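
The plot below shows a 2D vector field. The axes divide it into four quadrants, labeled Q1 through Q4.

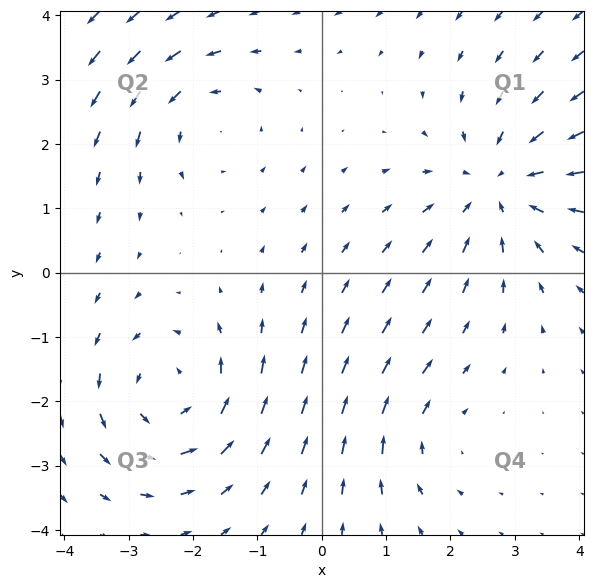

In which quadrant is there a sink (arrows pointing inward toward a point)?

The sink sits at approximately (2.7, 1.3), which lies in quadrant Q1. The divergence there is about -4, negative as expected for a sink.

Q1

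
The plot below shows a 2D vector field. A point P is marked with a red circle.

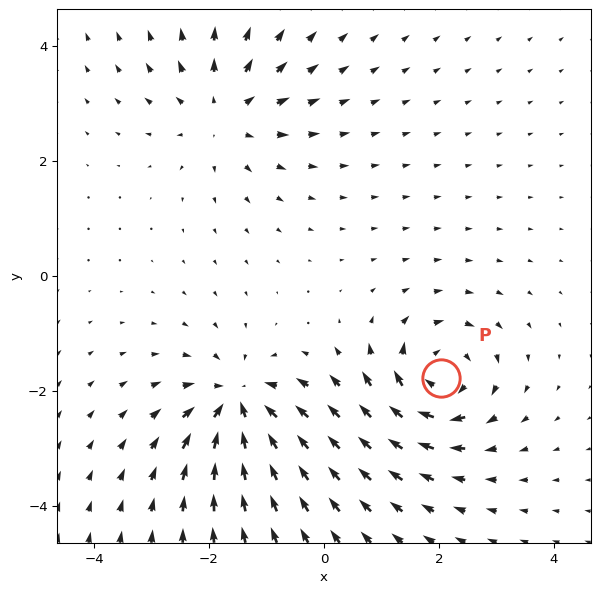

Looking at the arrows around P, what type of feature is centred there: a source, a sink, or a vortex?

vortex

At P (2.0, -1.8) the arrows circulate clockwise. Divergence ≈0, curl about -5 — near-zero divergence with nonzero curl is a vortex.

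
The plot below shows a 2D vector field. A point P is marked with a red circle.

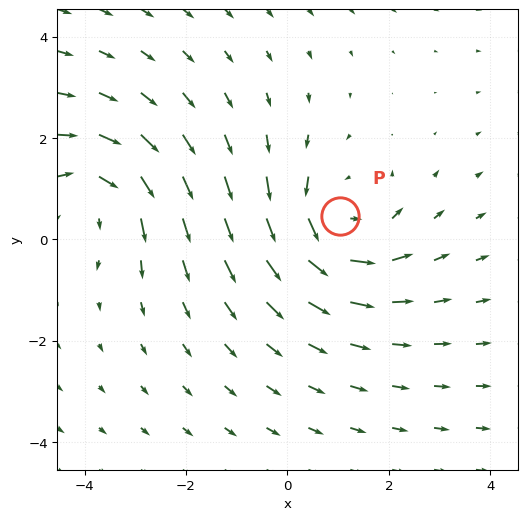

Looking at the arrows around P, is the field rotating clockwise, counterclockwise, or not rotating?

Near P at (1.0, 0.5) the arrows circulate counterclockwise. The curl (z-component) there is about +4; positive curl means counterclockwise rotation.

counterclockwise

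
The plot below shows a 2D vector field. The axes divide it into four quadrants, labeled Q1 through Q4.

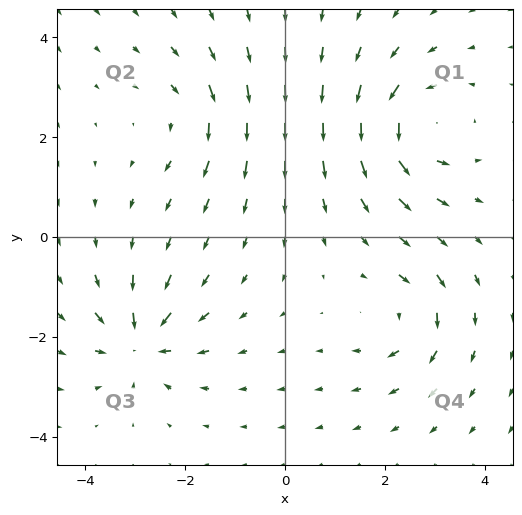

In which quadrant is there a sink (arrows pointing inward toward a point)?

The sink sits at approximately (-2.9, -2.1), which lies in quadrant Q3. The divergence there is about -7, negative as expected for a sink.

Q3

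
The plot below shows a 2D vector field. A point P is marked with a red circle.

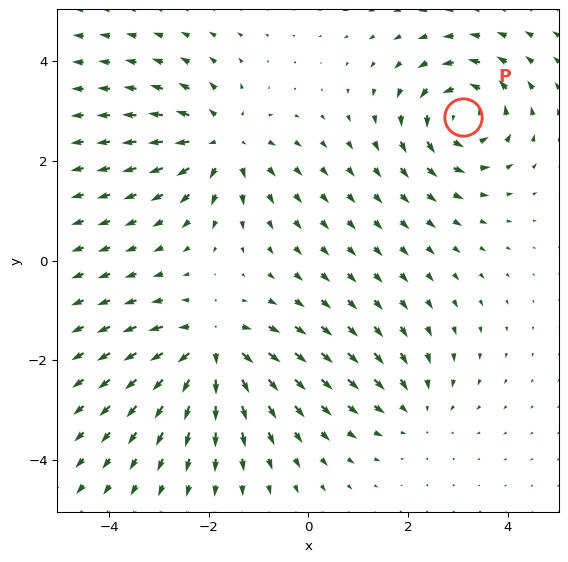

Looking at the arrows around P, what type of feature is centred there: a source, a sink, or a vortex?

vortex

At P (3.1, 2.9) the arrows circulate counterclockwise. Divergence ≈0, curl about +5 — near-zero divergence with nonzero curl is a vortex.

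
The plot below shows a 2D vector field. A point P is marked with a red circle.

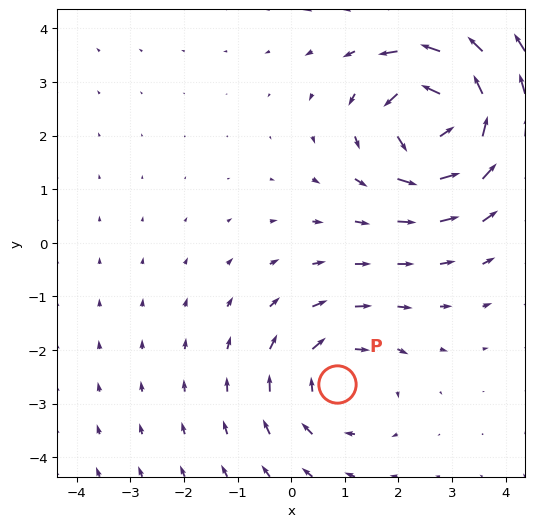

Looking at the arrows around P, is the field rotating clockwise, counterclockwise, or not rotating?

clockwise

Near P at (0.9, -2.6) the arrows circulate clockwise. The curl (z-component) there is about -2; negative curl means clockwise rotation.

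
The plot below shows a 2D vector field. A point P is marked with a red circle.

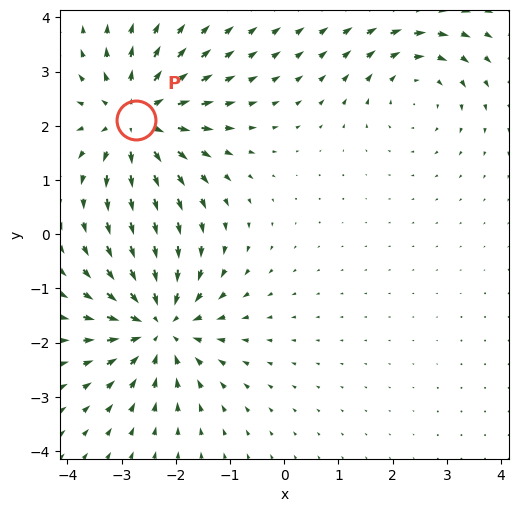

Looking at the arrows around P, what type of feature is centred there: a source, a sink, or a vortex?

At P (-2.7, 2.1) the arrows spread outward. Divergence about +5, curl ≈0 — positive divergence with near-zero curl is a source.

source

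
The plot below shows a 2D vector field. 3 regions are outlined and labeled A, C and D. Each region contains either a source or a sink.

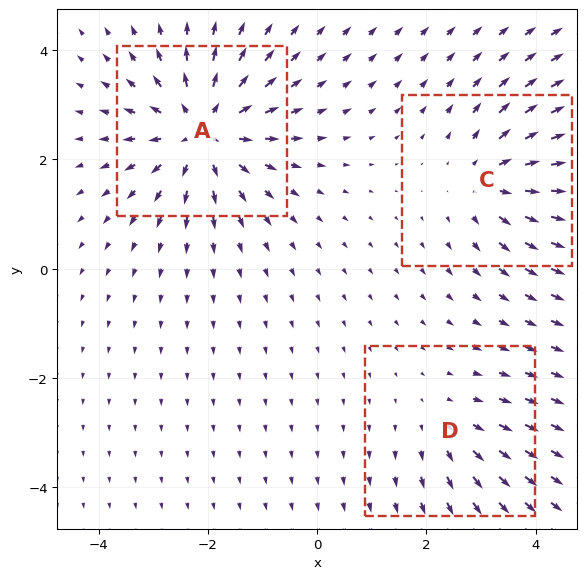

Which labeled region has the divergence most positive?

Divergence at each region's feature centre — A: about +5, C: about +3, D: about +2. Region A is most positive.

A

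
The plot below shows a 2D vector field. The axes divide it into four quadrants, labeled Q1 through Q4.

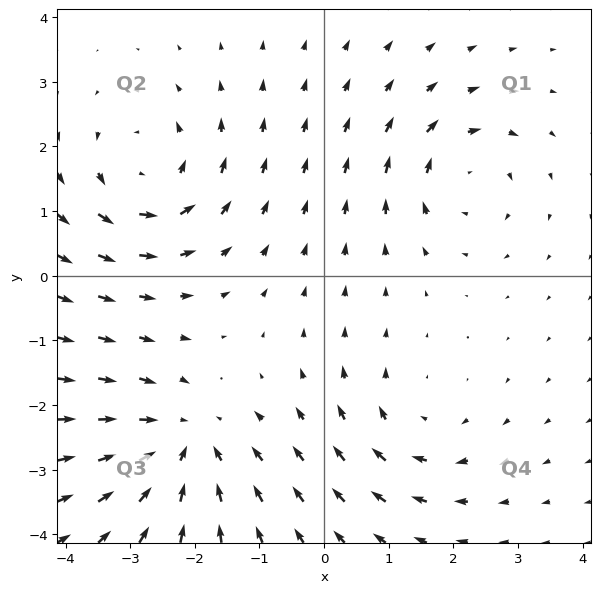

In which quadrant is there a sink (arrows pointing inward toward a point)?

Q3

The sink sits at approximately (-2.2, -2.6), which lies in quadrant Q3. The divergence there is about -5, negative as expected for a sink.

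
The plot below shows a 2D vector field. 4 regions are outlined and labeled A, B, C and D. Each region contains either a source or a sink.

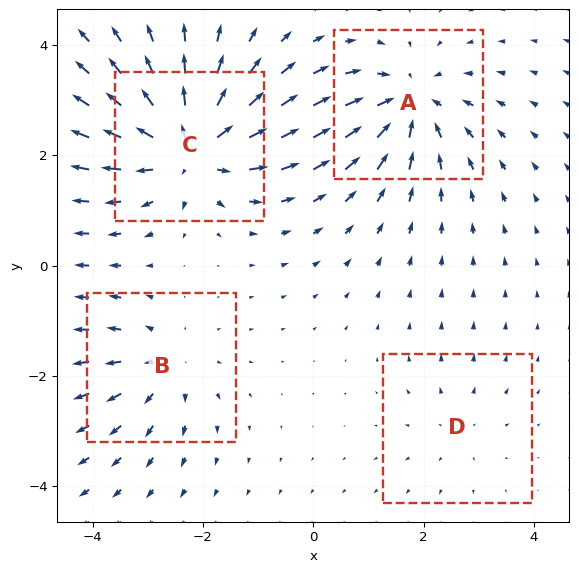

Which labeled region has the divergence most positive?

C

Divergence at each region's feature centre — A: about -5, B: about +3, C: about +7, D: about +2. Region C is most positive.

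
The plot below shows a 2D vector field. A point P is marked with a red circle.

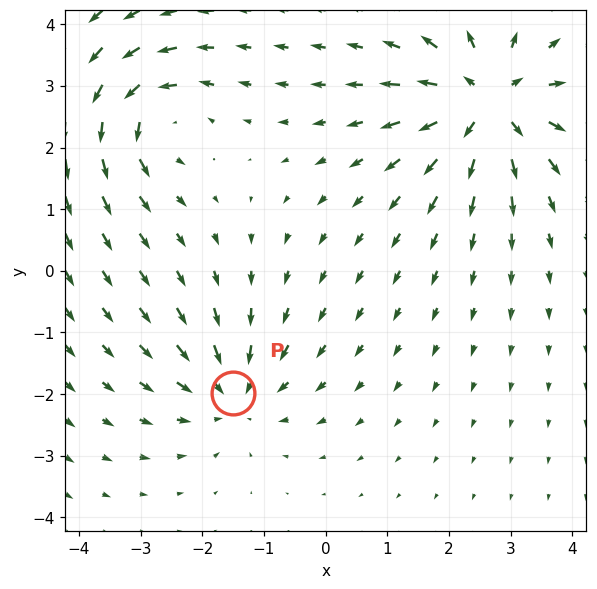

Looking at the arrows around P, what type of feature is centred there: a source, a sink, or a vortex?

At P (-1.5, -2.0) the arrows converge inward. Divergence about -3, curl ≈0 — negative divergence with near-zero curl is a sink.

sink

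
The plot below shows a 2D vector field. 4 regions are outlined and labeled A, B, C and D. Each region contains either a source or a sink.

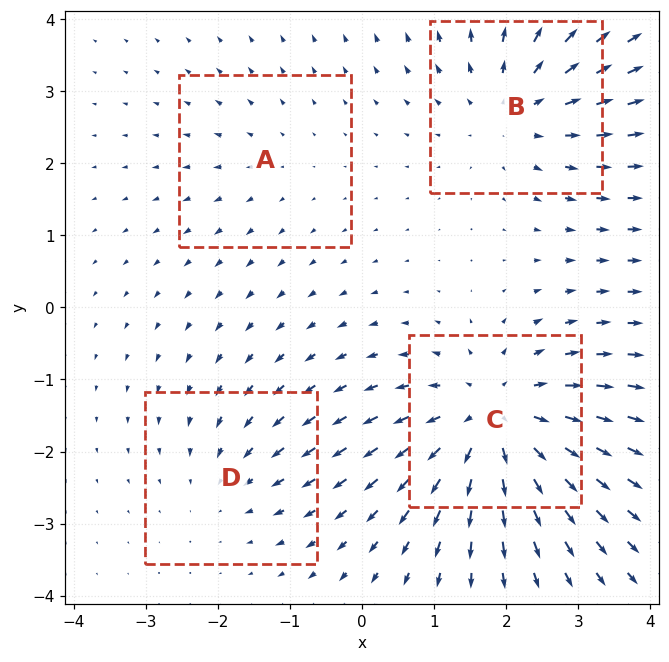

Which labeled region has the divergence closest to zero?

Divergence at each region's feature centre — A: about +2, B: about +5, C: about +7, D: about -3. Region A is closest to zero.

A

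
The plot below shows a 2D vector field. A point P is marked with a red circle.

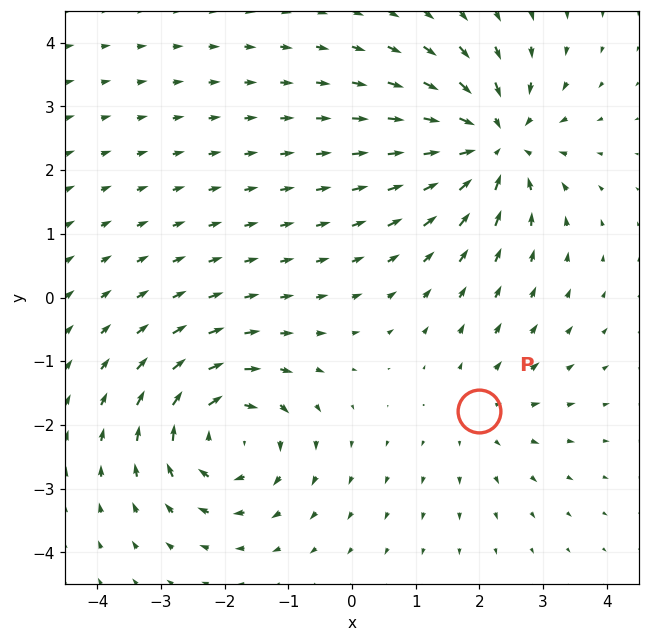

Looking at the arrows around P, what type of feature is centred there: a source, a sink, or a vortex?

At P (2.0, -1.8) the arrows spread outward. Divergence about +2, curl ≈0 — positive divergence with near-zero curl is a source.

source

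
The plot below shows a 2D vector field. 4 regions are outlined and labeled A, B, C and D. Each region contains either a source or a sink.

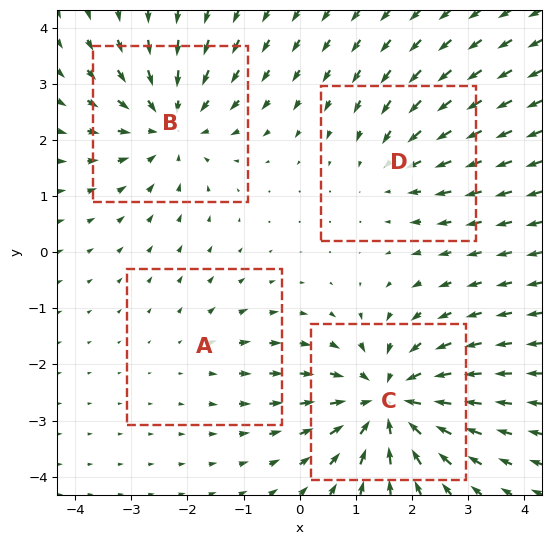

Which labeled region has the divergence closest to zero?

A

Divergence at each region's feature centre — A: about +2, B: about -5, C: about -6, D: about -3. Region A is closest to zero.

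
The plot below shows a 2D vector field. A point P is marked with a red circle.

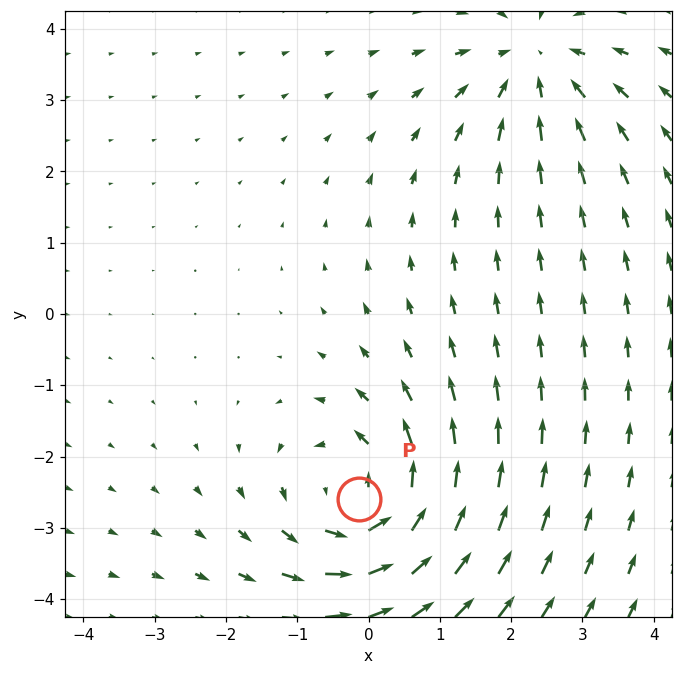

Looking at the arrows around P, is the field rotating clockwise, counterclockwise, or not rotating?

Near P at (-0.1, -2.6) the arrows circulate counterclockwise. The curl (z-component) there is about +4; positive curl means counterclockwise rotation.

counterclockwise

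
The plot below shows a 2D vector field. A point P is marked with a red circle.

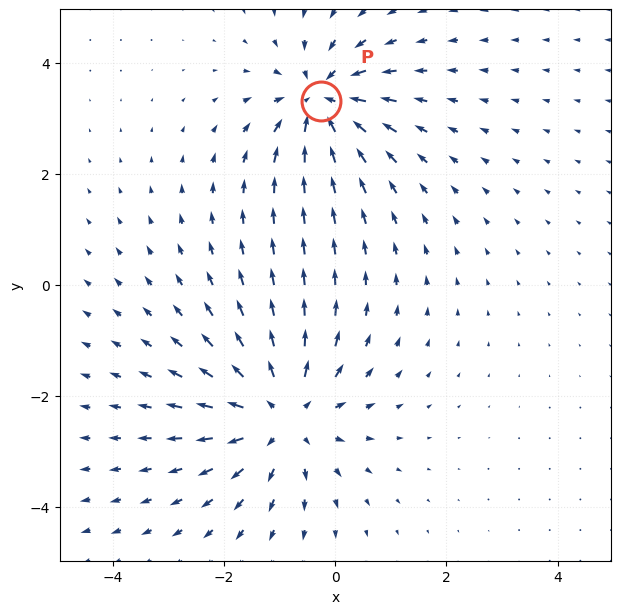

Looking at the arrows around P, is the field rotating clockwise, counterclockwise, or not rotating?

Near P at (-0.2, 3.3) the arrows show no circulation. The curl there is ≈0.

not rotating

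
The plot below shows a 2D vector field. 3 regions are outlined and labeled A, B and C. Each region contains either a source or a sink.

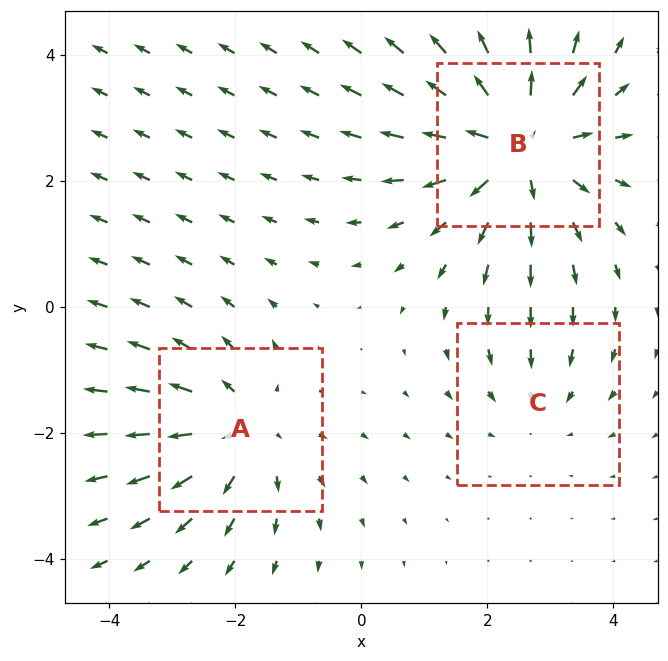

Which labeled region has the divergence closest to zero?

C

Divergence at each region's feature centre — A: about +3, B: about +4, C: about -2. Region C is closest to zero.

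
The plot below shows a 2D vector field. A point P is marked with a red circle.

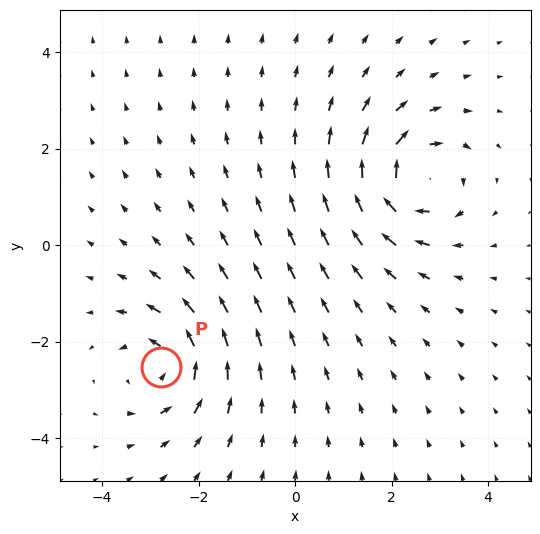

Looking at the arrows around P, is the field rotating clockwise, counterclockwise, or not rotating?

counterclockwise

Near P at (-2.8, -2.5) the arrows circulate counterclockwise. The curl (z-component) there is about +4; positive curl means counterclockwise rotation.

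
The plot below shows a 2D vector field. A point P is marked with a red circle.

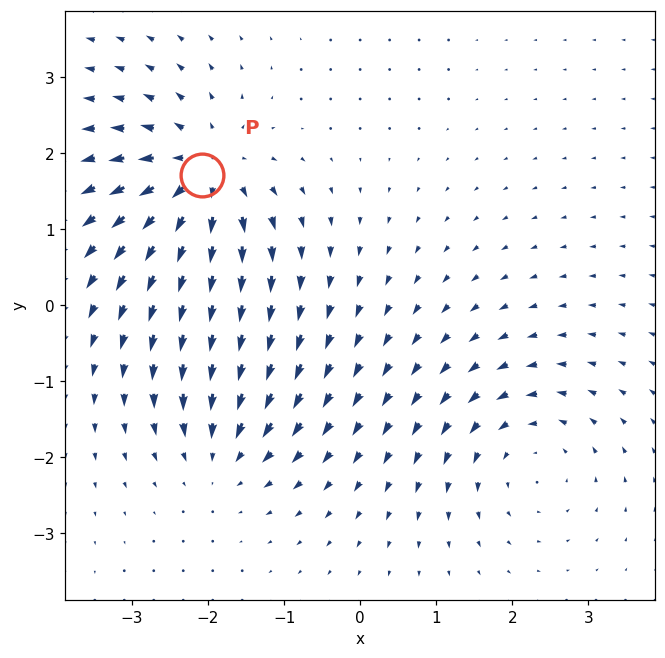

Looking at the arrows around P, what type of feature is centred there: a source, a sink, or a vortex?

source

At P (-2.1, 1.7) the arrows spread outward. Divergence about +6, curl ≈0 — positive divergence with near-zero curl is a source.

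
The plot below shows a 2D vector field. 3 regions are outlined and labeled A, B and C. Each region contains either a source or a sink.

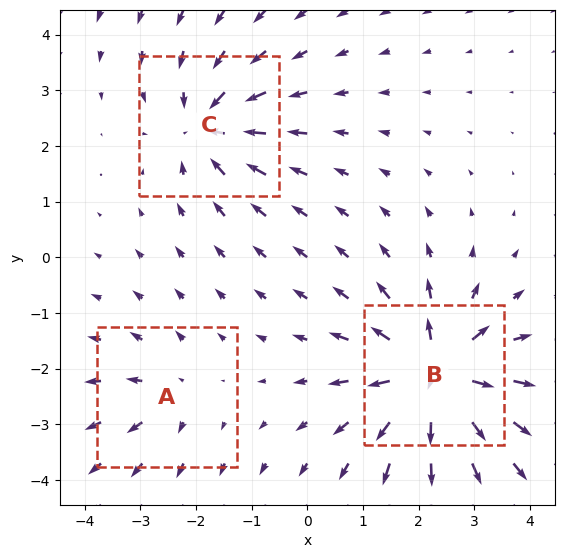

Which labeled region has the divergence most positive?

Divergence at each region's feature centre — A: about +2, B: about +6, C: about -4. Region B is most positive.

B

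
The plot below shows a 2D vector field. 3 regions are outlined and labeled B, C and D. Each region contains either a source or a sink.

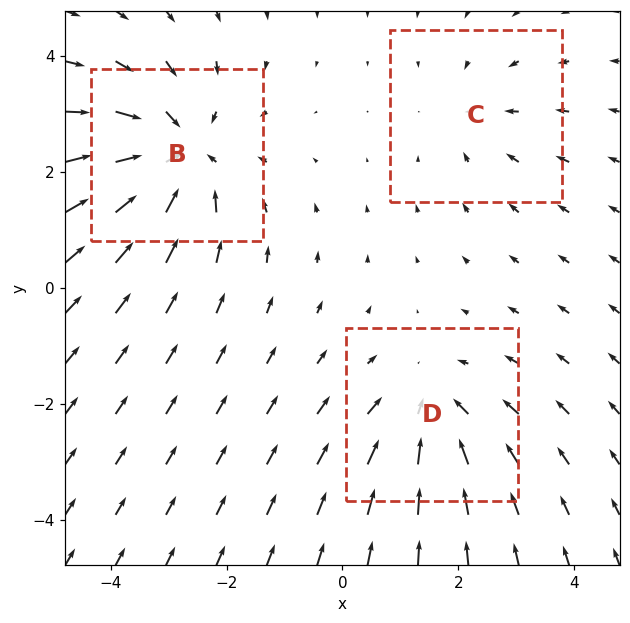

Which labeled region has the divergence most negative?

B

Divergence at each region's feature centre — B: about -4, C: about -2, D: about -3. Region B is most negative.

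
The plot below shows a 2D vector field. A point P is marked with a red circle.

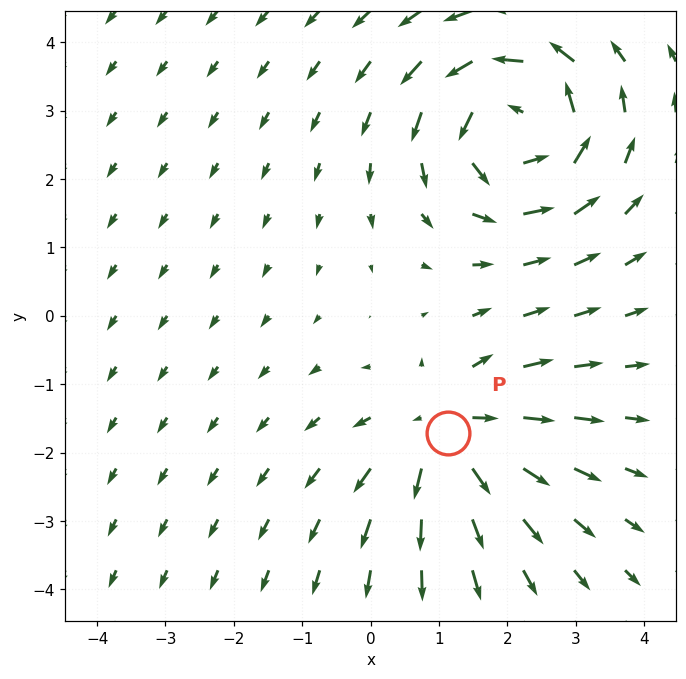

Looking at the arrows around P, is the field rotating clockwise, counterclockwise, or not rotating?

not rotating

Near P at (1.1, -1.7) the arrows show no circulation. The curl there is ≈0.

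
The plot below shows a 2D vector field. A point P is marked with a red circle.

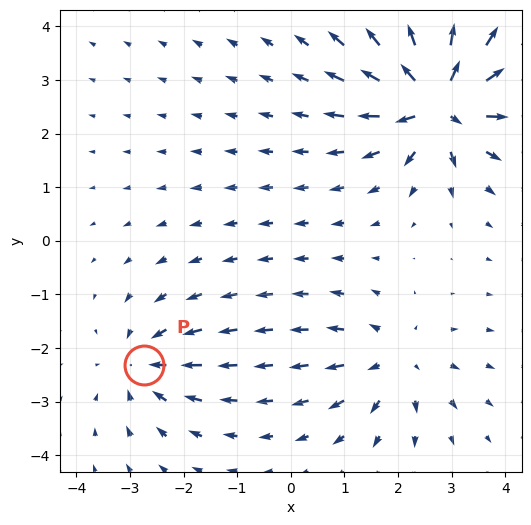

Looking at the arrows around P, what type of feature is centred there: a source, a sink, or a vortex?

At P (-2.7, -2.3) the arrows converge inward. Divergence about -3, curl ≈0 — negative divergence with near-zero curl is a sink.

sink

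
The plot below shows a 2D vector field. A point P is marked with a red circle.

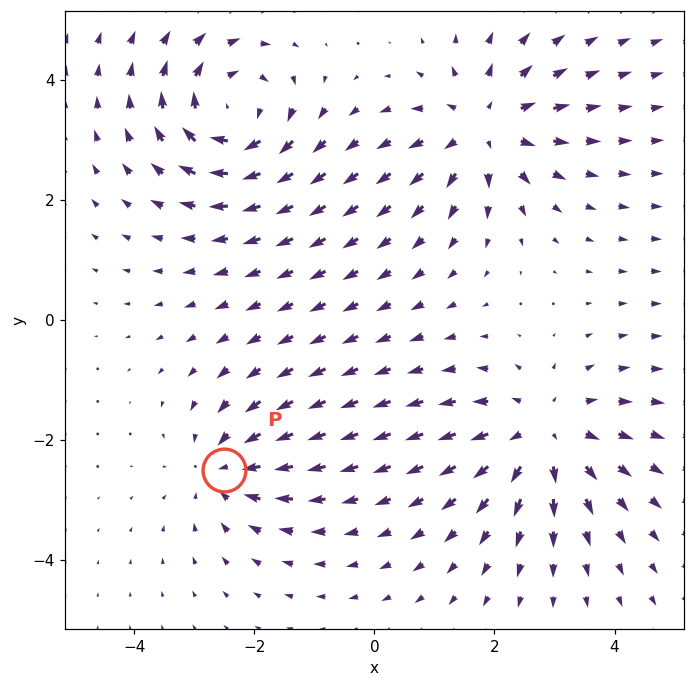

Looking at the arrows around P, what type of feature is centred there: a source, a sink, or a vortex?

At P (-2.5, -2.5) the arrows converge inward. Divergence about -4, curl ≈0 — negative divergence with near-zero curl is a sink.

sink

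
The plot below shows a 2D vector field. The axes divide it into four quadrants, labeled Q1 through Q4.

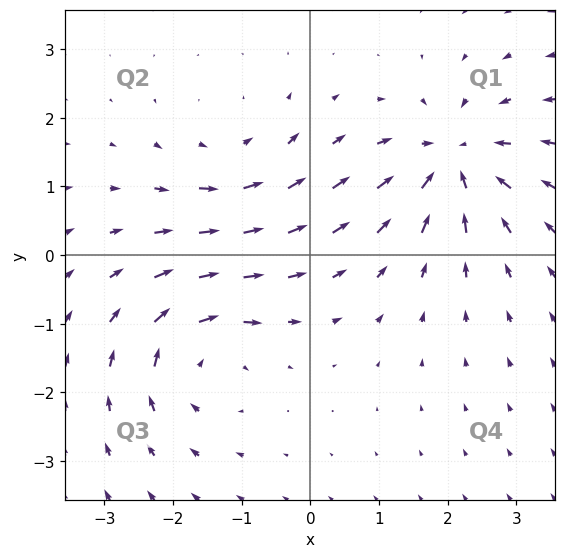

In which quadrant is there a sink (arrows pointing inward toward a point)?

Q1

The sink sits at approximately (2.1, 1.4), which lies in quadrant Q1. The divergence there is about -5, negative as expected for a sink.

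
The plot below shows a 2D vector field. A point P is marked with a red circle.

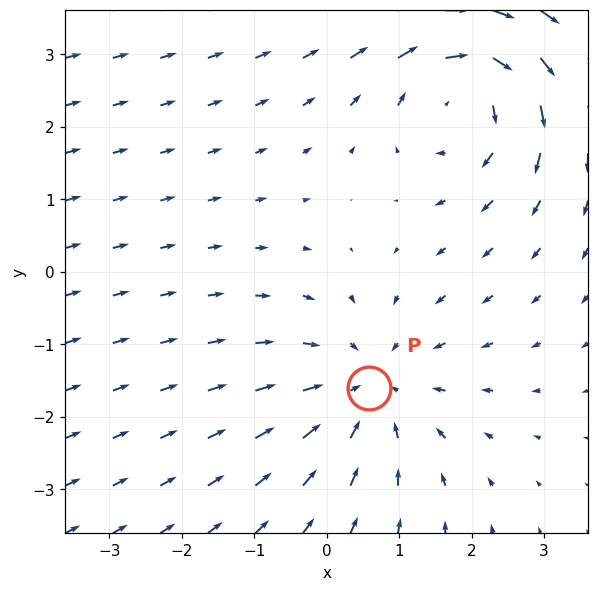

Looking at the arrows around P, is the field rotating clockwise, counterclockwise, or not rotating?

not rotating

Near P at (0.6, -1.6) the arrows show no circulation. The curl there is ≈0.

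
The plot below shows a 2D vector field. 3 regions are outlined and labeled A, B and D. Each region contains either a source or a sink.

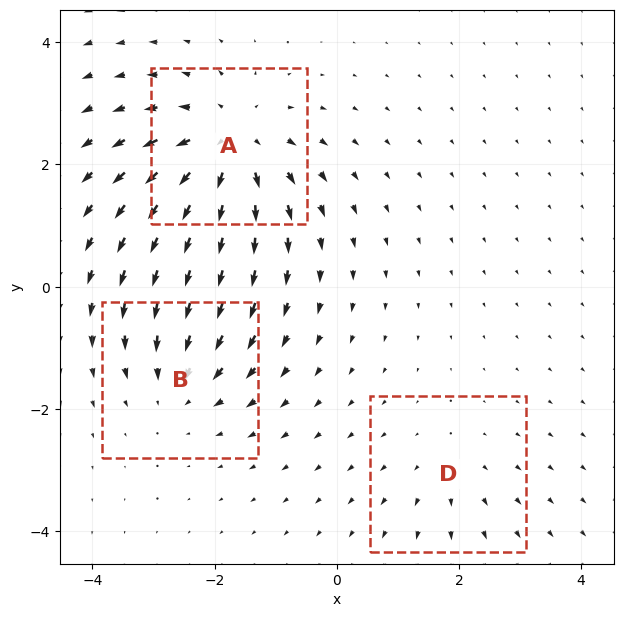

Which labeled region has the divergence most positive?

Divergence at each region's feature centre — A: about +5, B: about -3, D: about +2. Region A is most positive.

A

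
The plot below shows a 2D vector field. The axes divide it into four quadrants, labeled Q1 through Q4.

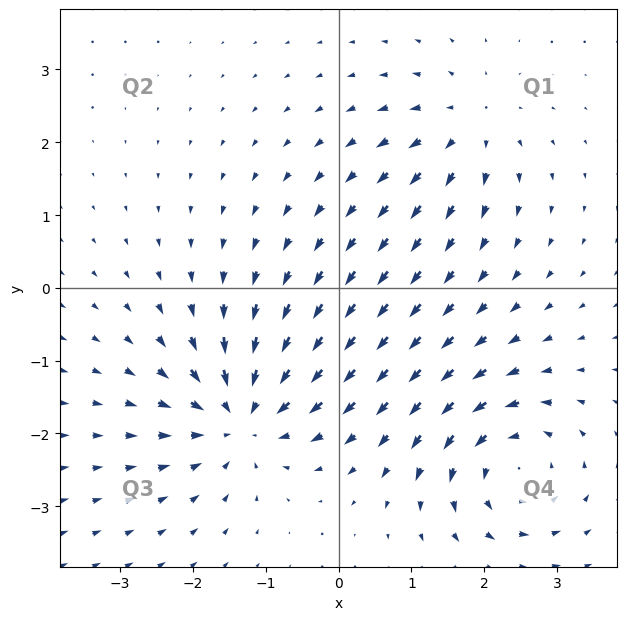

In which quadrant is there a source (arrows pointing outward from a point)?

The source sits at approximately (1.8, 2.2), which lies in quadrant Q1. The divergence there is about +4, positive as expected for a source.

Q1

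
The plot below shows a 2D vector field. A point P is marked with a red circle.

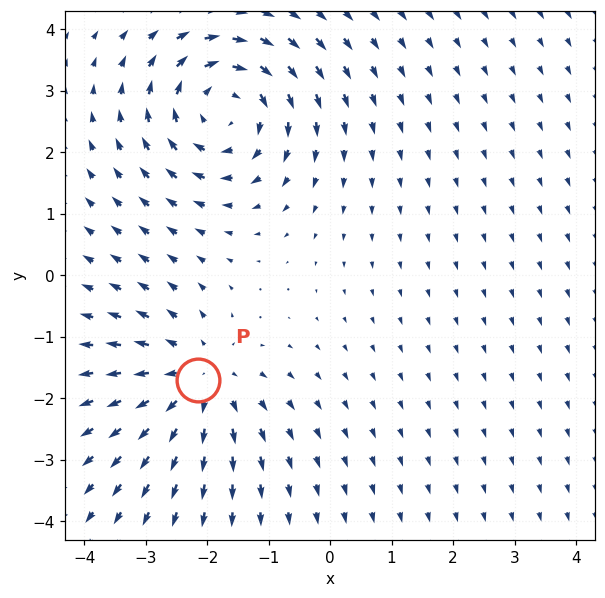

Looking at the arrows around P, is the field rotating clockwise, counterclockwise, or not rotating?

Near P at (-2.1, -1.7) the arrows show no circulation. The curl there is ≈0.

not rotating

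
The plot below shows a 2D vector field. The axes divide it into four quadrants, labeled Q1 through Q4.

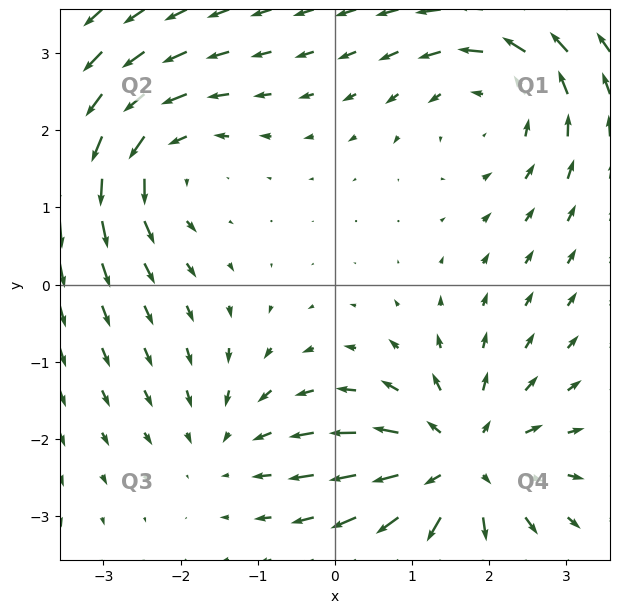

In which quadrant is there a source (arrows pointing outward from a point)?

The source sits at approximately (1.6, -2.3), which lies in quadrant Q4. The divergence there is about +5, positive as expected for a source.

Q4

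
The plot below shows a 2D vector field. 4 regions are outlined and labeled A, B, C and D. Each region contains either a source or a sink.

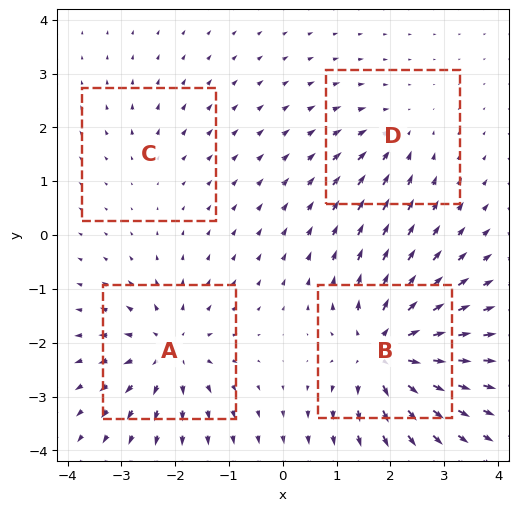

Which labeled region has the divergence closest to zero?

Divergence at each region's feature centre — A: about +6, B: about +8, C: about +2, D: about -3. Region C is closest to zero.

C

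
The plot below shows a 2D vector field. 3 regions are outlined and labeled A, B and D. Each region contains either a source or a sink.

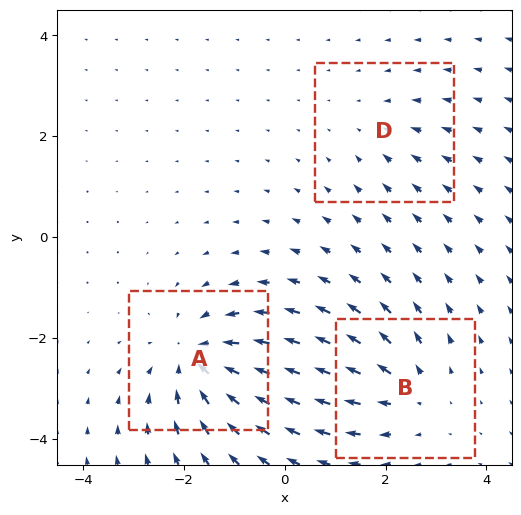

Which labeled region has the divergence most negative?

Divergence at each region's feature centre — A: about -4, B: about +3, D: about -2. Region A is most negative.

A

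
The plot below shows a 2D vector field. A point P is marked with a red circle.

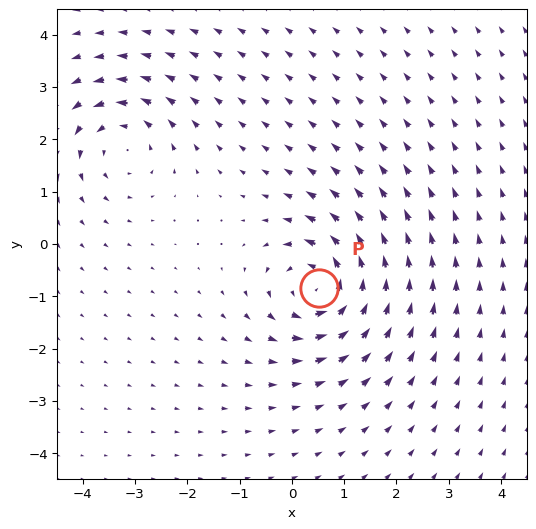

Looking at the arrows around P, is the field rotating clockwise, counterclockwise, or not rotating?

counterclockwise

Near P at (0.5, -0.8) the arrows circulate counterclockwise. The curl (z-component) there is about +5; positive curl means counterclockwise rotation.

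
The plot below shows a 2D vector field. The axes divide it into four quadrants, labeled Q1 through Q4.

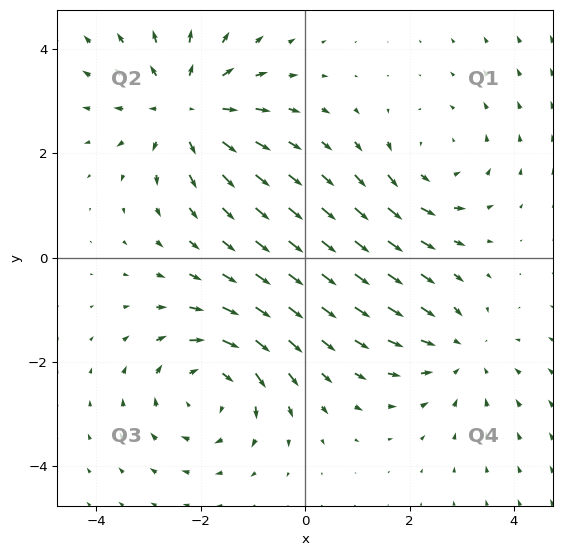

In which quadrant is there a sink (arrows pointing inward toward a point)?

The sink sits at approximately (3.0, -1.8), which lies in quadrant Q4. The divergence there is about -3, negative as expected for a sink.

Q4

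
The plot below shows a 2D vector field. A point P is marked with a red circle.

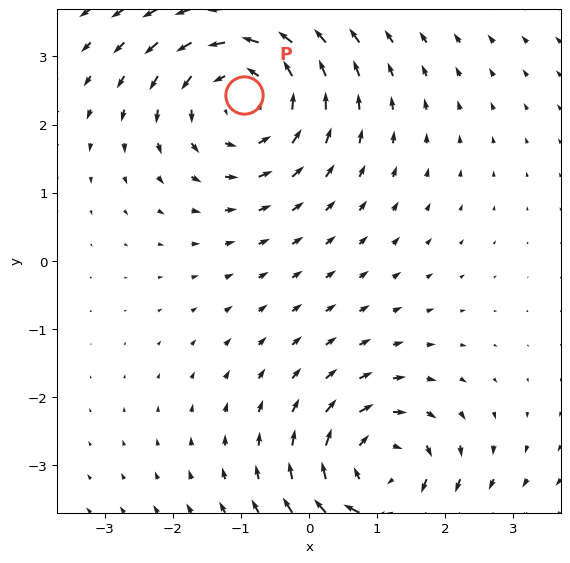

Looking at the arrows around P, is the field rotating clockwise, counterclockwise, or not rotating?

counterclockwise

Near P at (-1.0, 2.4) the arrows circulate counterclockwise. The curl (z-component) there is about +3; positive curl means counterclockwise rotation.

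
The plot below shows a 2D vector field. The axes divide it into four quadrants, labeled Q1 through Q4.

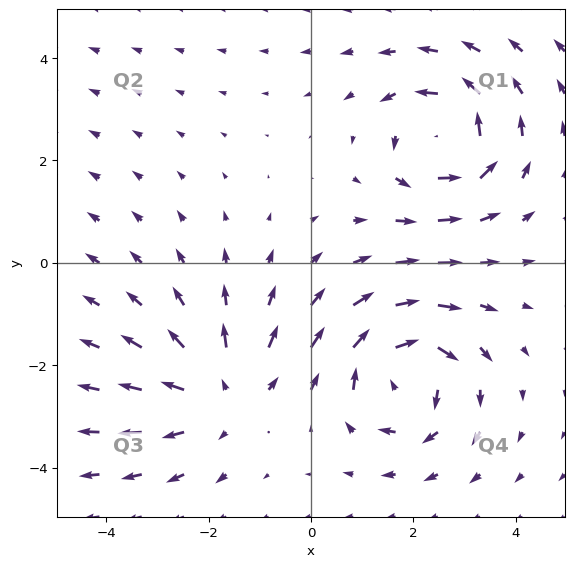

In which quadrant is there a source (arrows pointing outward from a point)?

Q3

The source sits at approximately (-1.7, -2.6), which lies in quadrant Q3. The divergence there is about +3, positive as expected for a source.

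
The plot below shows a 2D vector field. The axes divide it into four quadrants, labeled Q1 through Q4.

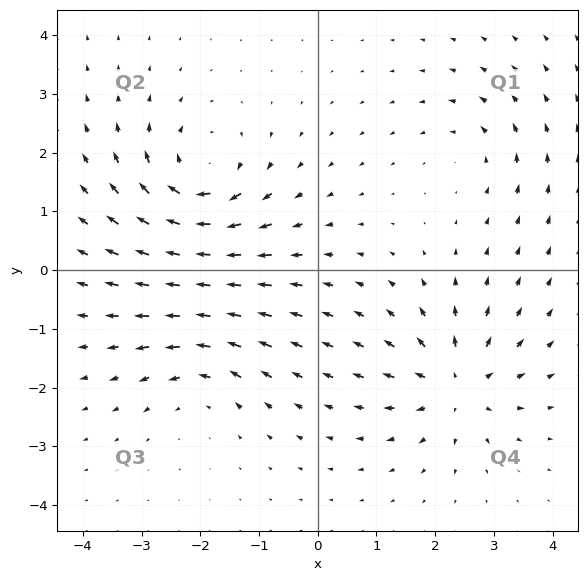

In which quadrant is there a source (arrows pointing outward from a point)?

Q4

The source sits at approximately (2.4, -2.0), which lies in quadrant Q4. The divergence there is about +5, positive as expected for a source.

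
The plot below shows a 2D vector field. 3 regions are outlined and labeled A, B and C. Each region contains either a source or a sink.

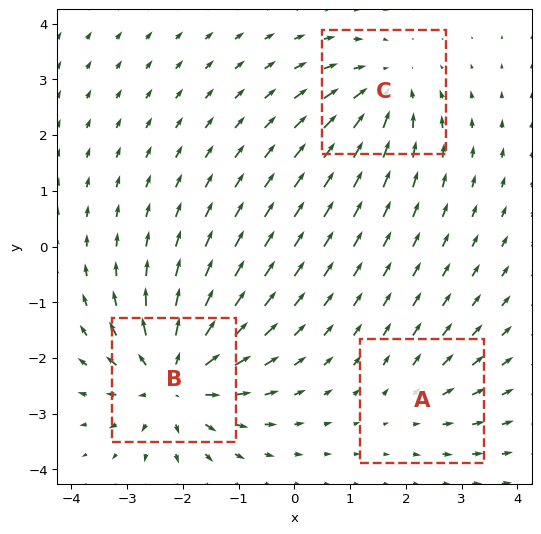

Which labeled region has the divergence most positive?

B

Divergence at each region's feature centre — A: about +2, B: about +6, C: about -4. Region B is most positive.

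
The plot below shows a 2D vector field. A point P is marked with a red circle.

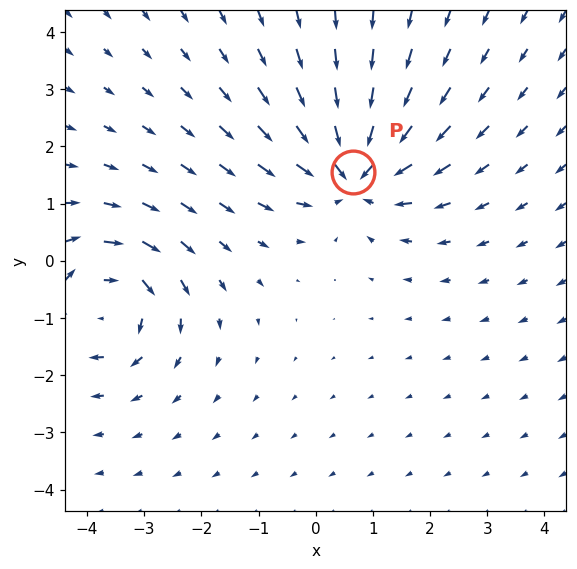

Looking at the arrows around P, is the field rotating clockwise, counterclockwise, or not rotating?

Near P at (0.7, 1.6) the arrows show no circulation. The curl there is ≈0.

not rotating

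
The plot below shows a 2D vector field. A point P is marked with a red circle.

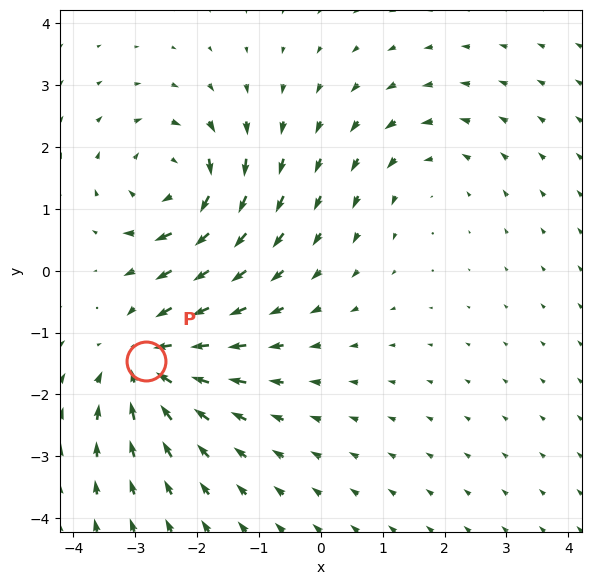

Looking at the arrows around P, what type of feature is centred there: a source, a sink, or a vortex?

sink

At P (-2.8, -1.5) the arrows converge inward. Divergence about -4, curl ≈0 — negative divergence with near-zero curl is a sink.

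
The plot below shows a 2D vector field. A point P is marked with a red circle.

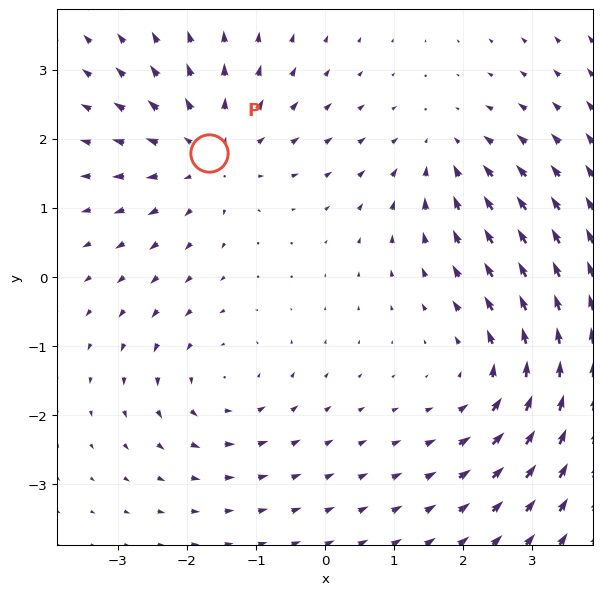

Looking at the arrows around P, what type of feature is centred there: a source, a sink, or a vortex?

source

At P (-1.7, 1.8) the arrows spread outward. Divergence about +4, curl ≈0 — positive divergence with near-zero curl is a source.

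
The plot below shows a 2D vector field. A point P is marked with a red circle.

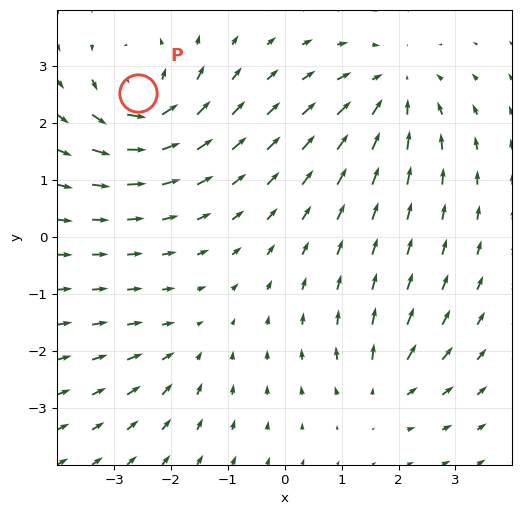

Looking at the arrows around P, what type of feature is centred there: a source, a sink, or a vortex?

At P (-2.6, 2.5) the arrows circulate counterclockwise. Divergence ≈0, curl about +6 — near-zero divergence with nonzero curl is a vortex.

vortex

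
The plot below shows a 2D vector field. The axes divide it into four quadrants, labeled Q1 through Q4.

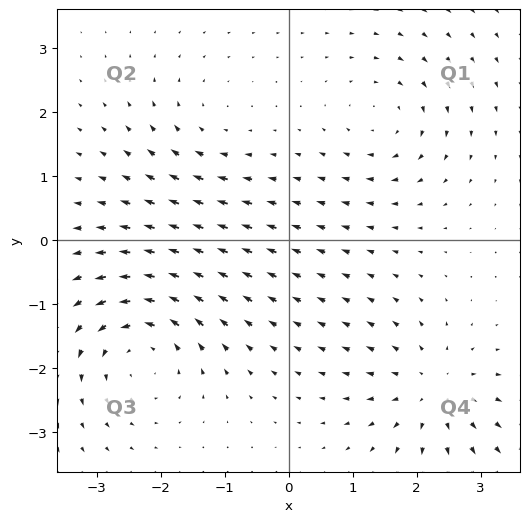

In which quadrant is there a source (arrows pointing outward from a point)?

The source sits at approximately (2.3, -2.3), which lies in quadrant Q4. The divergence there is about +4, positive as expected for a source.

Q4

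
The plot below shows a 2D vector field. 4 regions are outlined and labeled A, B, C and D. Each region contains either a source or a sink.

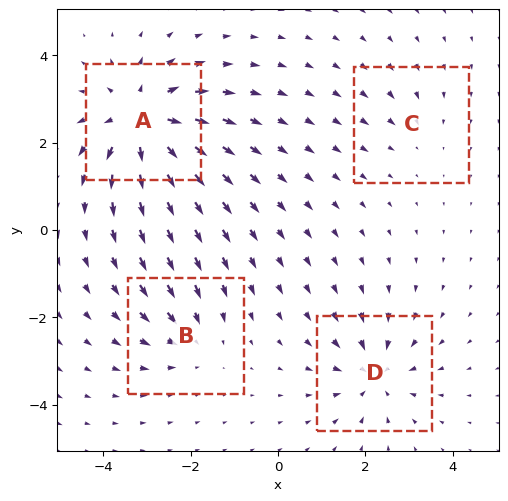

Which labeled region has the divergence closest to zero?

Divergence at each region's feature centre — A: about +7, B: about -4, C: about -2, D: about -5. Region C is closest to zero.

C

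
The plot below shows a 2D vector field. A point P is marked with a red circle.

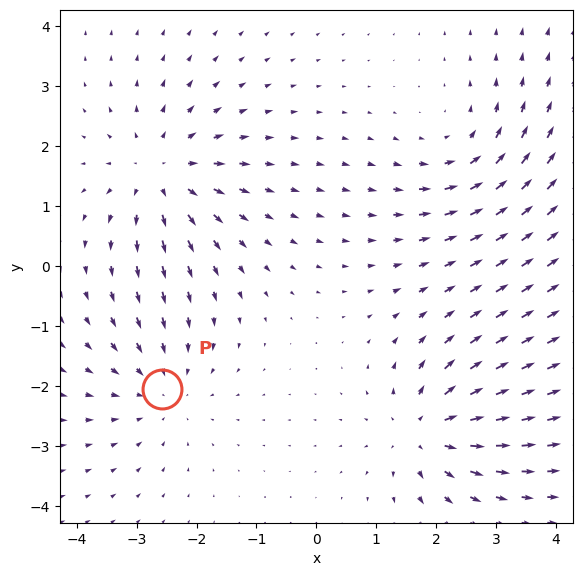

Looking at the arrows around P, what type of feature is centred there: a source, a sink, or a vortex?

At P (-2.6, -2.1) the arrows converge inward. Divergence about -3, curl ≈0 — negative divergence with near-zero curl is a sink.

sink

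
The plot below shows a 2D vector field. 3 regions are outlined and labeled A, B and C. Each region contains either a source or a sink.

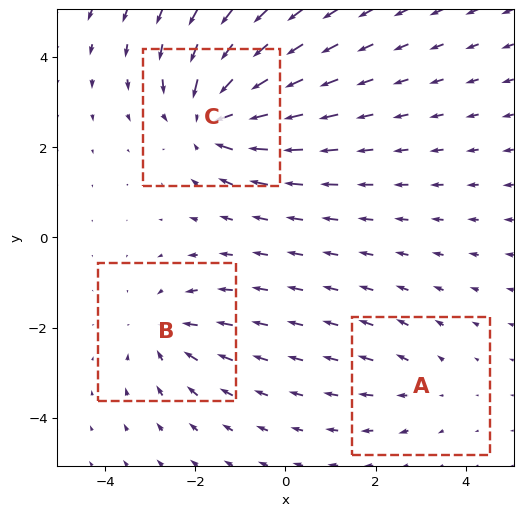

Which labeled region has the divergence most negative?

C

Divergence at each region's feature centre — A: about +2, B: about -3, C: about -5. Region C is most negative.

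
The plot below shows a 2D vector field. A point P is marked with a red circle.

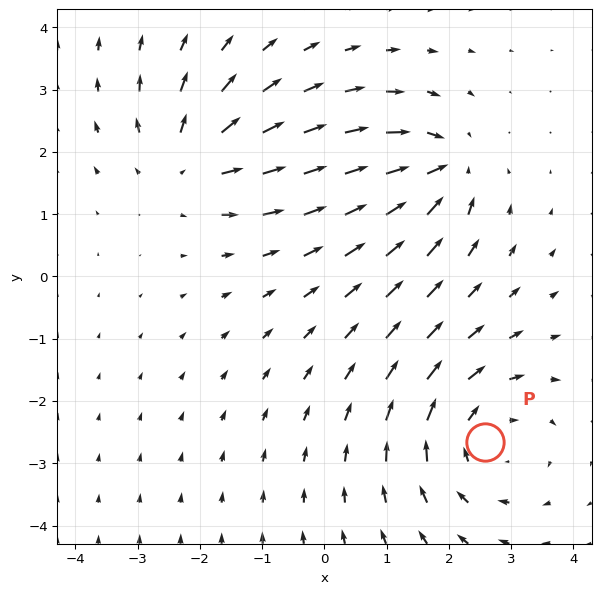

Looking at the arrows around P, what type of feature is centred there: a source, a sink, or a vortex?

At P (2.6, -2.7) the arrows circulate clockwise. Divergence ≈0, curl about -4 — near-zero divergence with nonzero curl is a vortex.

vortex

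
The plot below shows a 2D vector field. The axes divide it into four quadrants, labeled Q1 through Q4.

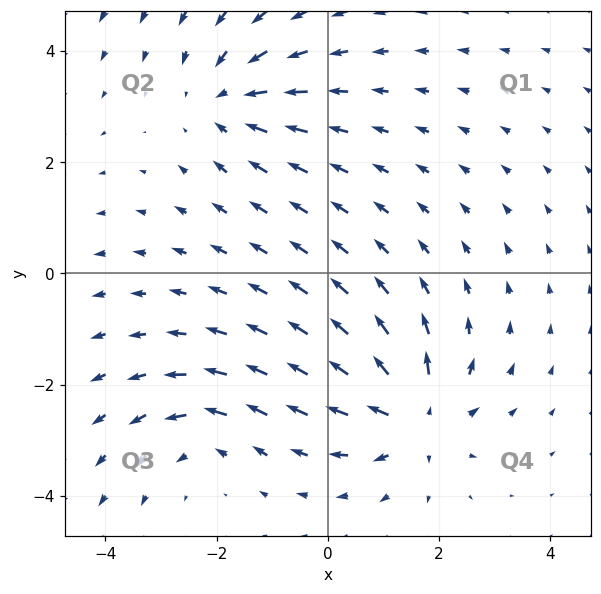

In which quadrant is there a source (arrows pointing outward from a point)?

Q4

The source sits at approximately (1.6, -2.6), which lies in quadrant Q4. The divergence there is about +5, positive as expected for a source.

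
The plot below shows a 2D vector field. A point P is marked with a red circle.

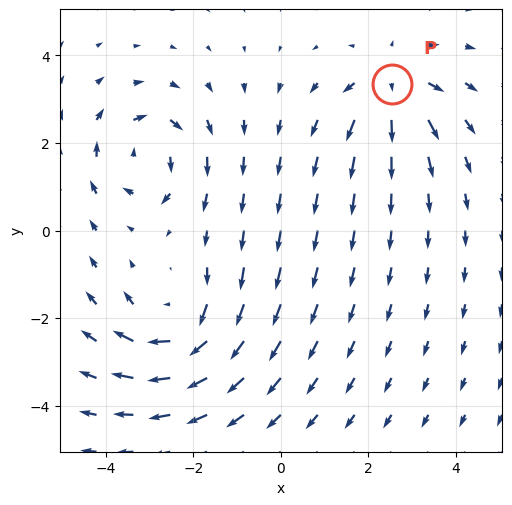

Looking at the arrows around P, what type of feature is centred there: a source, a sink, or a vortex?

At P (2.5, 3.3) the arrows spread outward. Divergence about +5, curl ≈0 — positive divergence with near-zero curl is a source.

source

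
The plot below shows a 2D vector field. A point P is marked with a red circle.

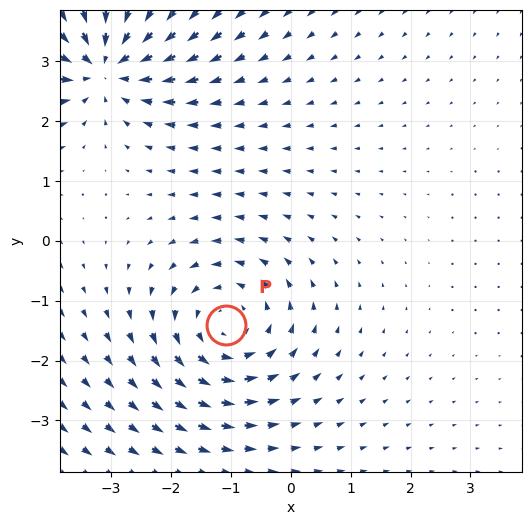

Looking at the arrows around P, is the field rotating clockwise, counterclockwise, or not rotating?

counterclockwise

Near P at (-1.1, -1.4) the arrows circulate counterclockwise. The curl (z-component) there is about +2; positive curl means counterclockwise rotation.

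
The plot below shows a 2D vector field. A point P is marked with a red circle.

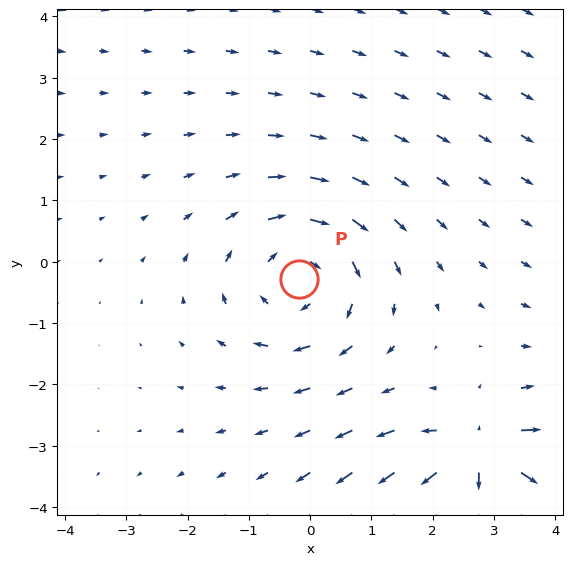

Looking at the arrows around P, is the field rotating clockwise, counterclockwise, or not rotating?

clockwise

Near P at (-0.2, -0.3) the arrows circulate clockwise. The curl (z-component) there is about -3; negative curl means clockwise rotation.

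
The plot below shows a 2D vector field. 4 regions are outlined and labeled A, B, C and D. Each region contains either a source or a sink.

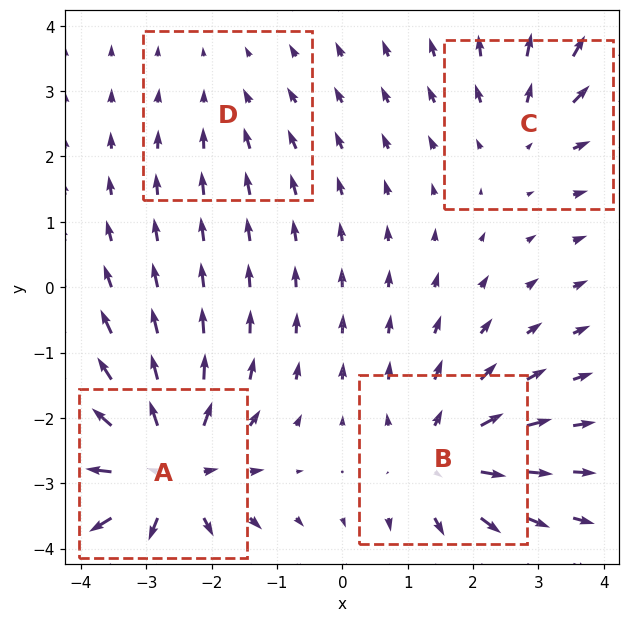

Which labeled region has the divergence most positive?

Divergence at each region's feature centre — A: about +7, B: about +5, C: about +3, D: about -2. Region A is most positive.

A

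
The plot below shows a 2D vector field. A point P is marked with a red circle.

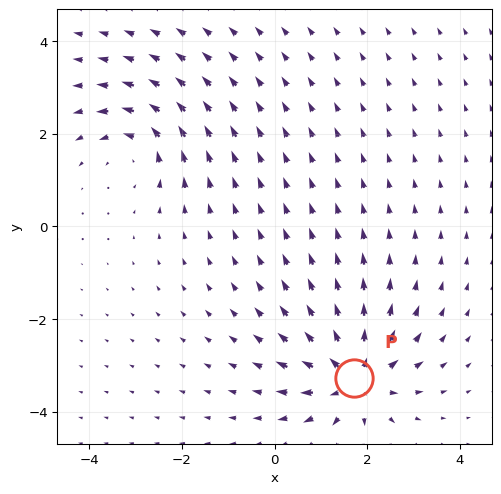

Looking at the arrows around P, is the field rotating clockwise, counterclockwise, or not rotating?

not rotating

Near P at (1.7, -3.3) the arrows show no circulation. The curl there is ≈0.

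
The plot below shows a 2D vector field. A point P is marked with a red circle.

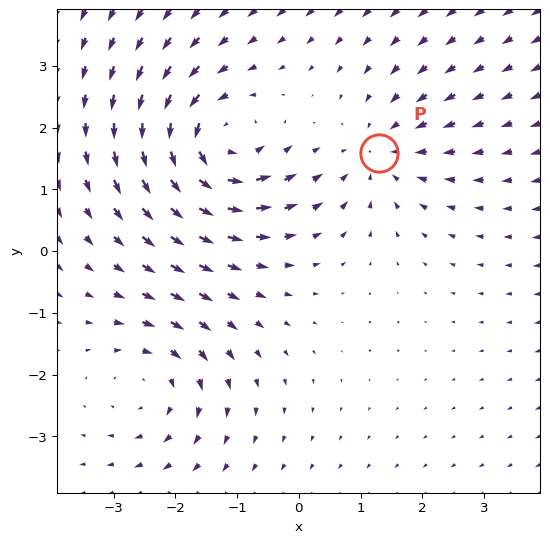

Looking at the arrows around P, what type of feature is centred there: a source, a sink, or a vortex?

At P (1.3, 1.6) the arrows converge inward. Divergence about -3, curl ≈0 — negative divergence with near-zero curl is a sink.

sink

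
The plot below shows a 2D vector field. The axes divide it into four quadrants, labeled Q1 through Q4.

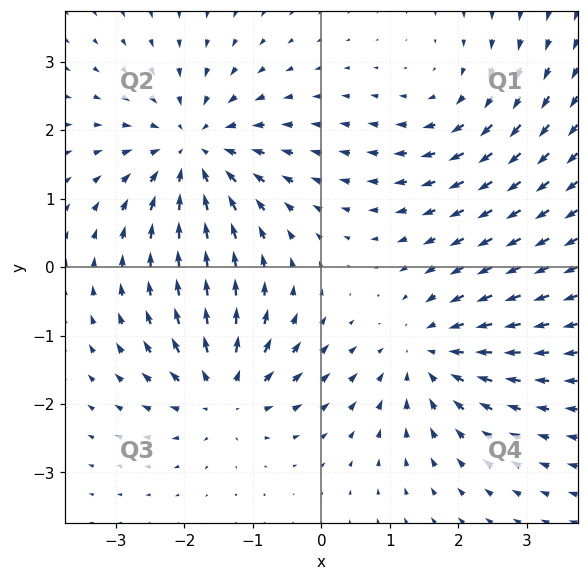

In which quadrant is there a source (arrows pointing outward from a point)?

Q3

The source sits at approximately (-1.4, -1.8), which lies in quadrant Q3. The divergence there is about +4, positive as expected for a source.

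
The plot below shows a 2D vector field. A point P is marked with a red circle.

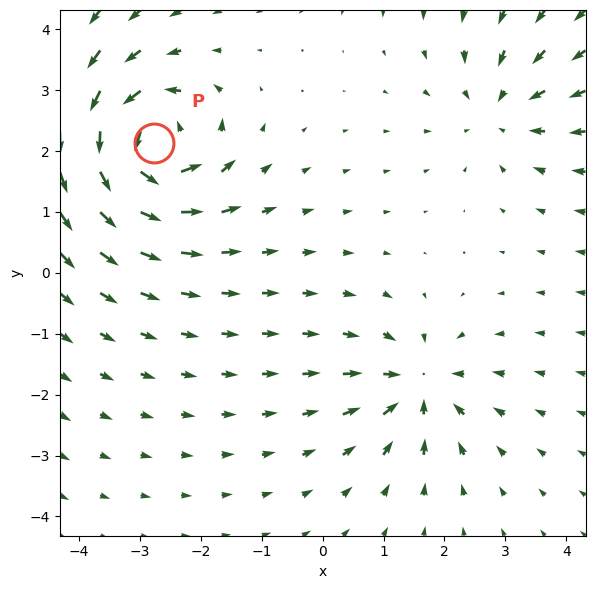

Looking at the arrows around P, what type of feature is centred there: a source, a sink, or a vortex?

vortex

At P (-2.8, 2.1) the arrows circulate counterclockwise. Divergence ≈0, curl about +7 — near-zero divergence with nonzero curl is a vortex.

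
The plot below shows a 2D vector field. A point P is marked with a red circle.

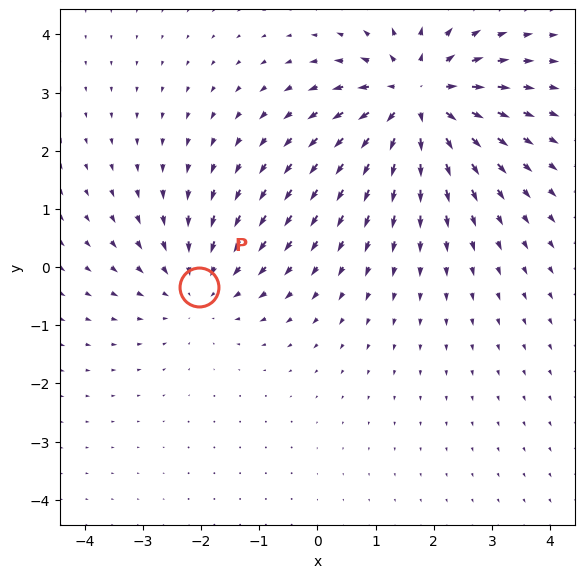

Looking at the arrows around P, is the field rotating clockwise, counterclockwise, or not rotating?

Near P at (-2.0, -0.3) the arrows show no circulation. The curl there is ≈0.

not rotating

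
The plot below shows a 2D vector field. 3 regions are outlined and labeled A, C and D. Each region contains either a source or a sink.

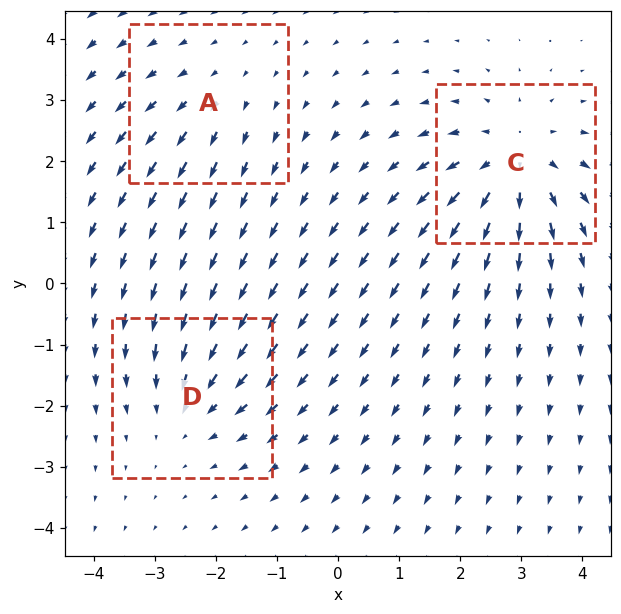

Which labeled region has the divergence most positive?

Divergence at each region's feature centre — A: about +2, C: about +4, D: about -3. Region C is most positive.

C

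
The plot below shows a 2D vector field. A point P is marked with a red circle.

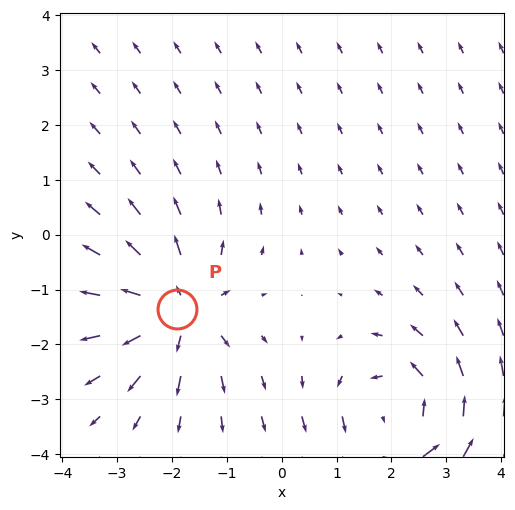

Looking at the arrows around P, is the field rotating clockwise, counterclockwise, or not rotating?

not rotating

Near P at (-1.9, -1.4) the arrows show no circulation. The curl there is ≈0.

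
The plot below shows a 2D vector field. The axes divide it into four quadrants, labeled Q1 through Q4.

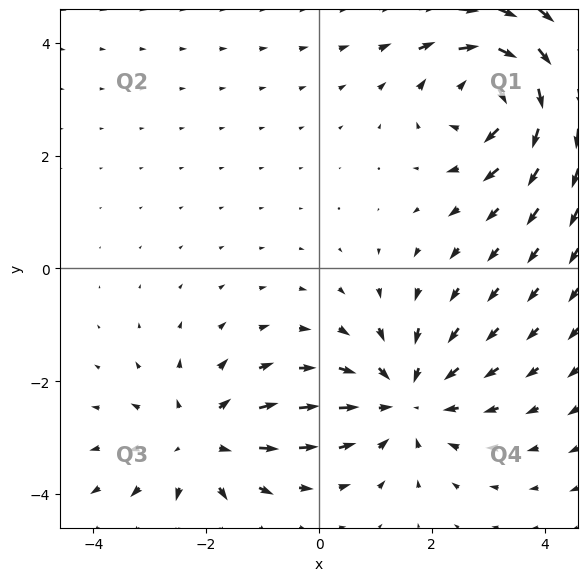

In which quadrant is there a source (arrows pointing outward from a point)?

Q3

The source sits at approximately (-2.1, -3.1), which lies in quadrant Q3. The divergence there is about +3, positive as expected for a source.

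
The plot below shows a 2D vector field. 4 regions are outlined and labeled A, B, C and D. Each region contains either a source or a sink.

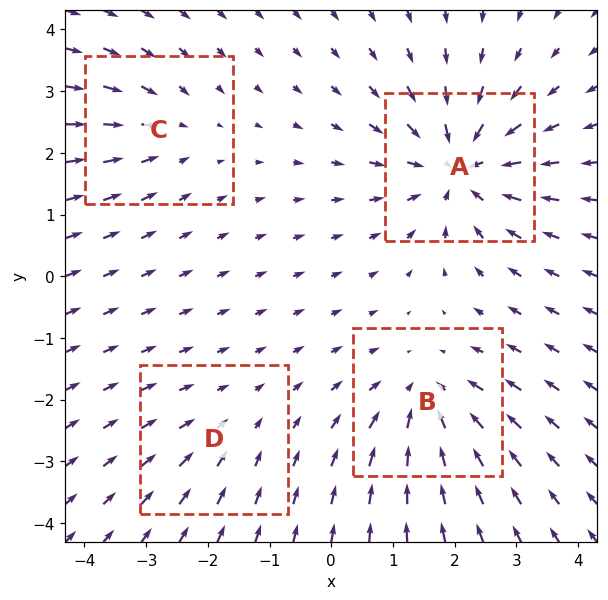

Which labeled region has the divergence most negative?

A

Divergence at each region's feature centre — A: about -7, B: about -5, C: about -3, D: about -2. Region A is most negative.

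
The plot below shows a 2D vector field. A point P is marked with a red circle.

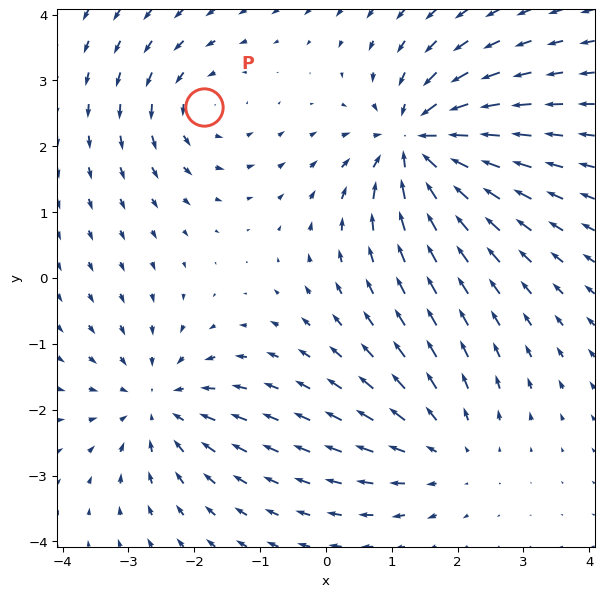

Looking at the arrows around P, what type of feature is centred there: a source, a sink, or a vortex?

vortex

At P (-1.8, 2.6) the arrows circulate counterclockwise. Divergence ≈0, curl about +3 — near-zero divergence with nonzero curl is a vortex.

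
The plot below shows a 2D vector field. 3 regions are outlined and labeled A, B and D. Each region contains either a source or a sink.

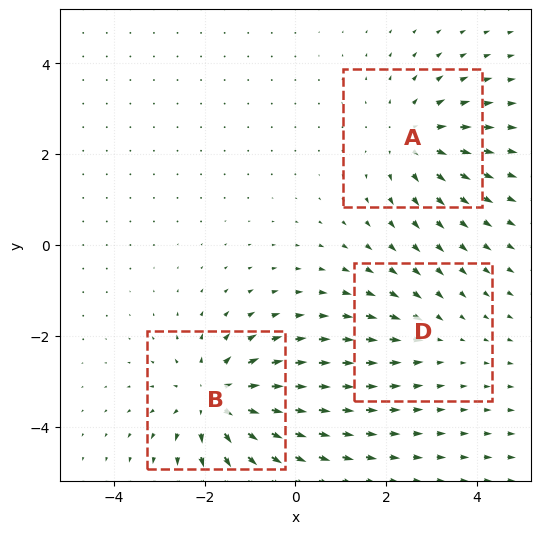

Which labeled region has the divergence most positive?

Divergence at each region's feature centre — A: about +3, B: about +4, D: about -2. Region B is most positive.

B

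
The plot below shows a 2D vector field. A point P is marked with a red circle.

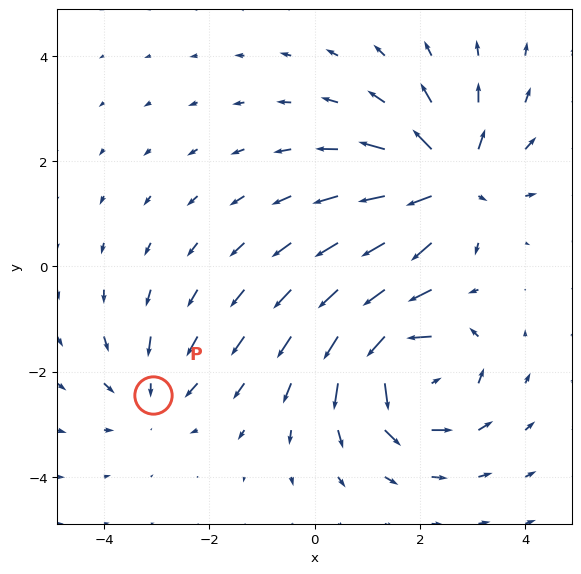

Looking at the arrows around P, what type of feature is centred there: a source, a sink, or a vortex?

sink

At P (-3.1, -2.4) the arrows converge inward. Divergence about -3, curl ≈0 — negative divergence with near-zero curl is a sink.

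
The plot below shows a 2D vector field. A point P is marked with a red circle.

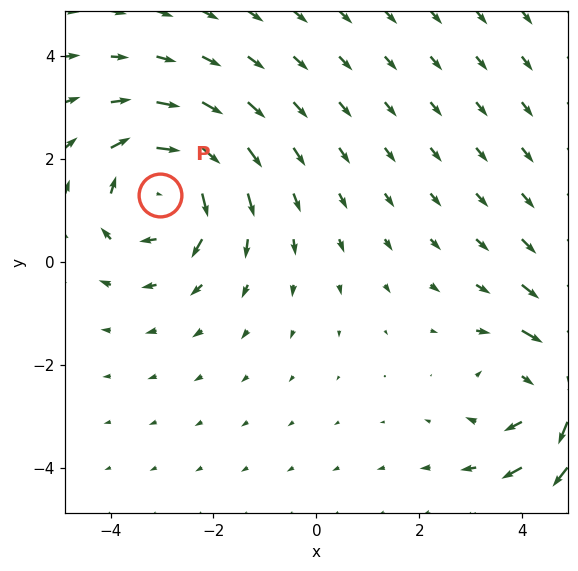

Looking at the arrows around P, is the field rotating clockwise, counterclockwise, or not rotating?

Near P at (-3.0, 1.3) the arrows circulate clockwise. The curl (z-component) there is about -5; negative curl means clockwise rotation.

clockwise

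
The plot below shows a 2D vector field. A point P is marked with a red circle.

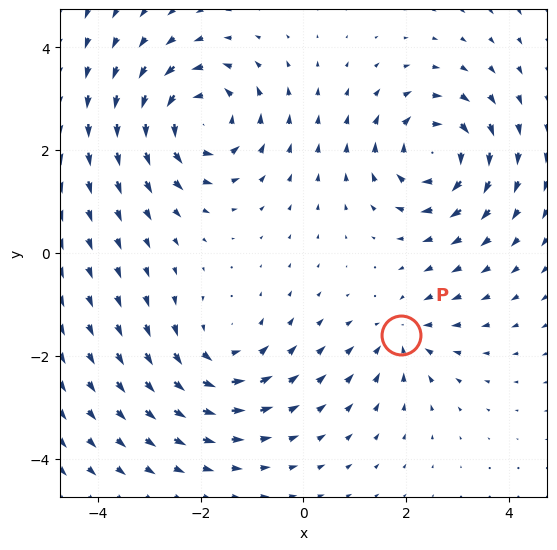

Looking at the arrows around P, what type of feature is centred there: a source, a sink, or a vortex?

sink

At P (1.9, -1.6) the arrows converge inward. Divergence about -3, curl ≈0 — negative divergence with near-zero curl is a sink.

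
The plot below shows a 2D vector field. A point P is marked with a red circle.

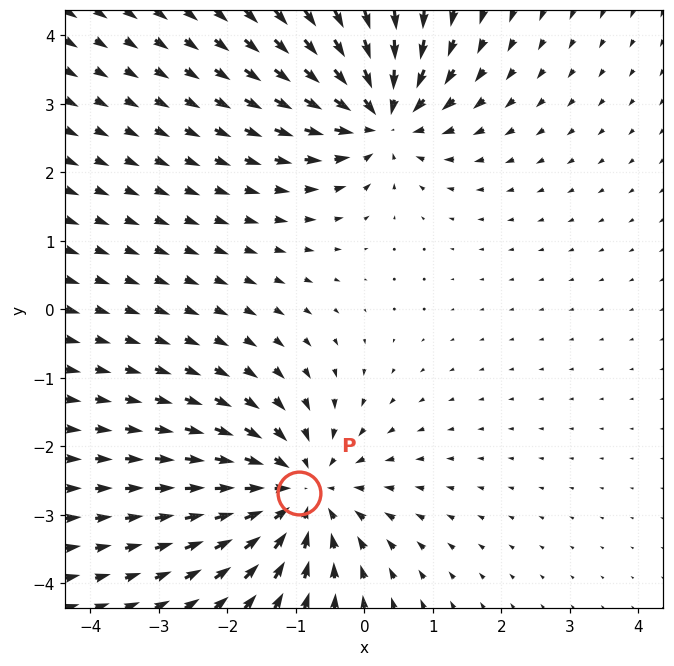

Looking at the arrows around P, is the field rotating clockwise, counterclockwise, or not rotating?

Near P at (-1.0, -2.7) the arrows show no circulation. The curl there is ≈0.

not rotating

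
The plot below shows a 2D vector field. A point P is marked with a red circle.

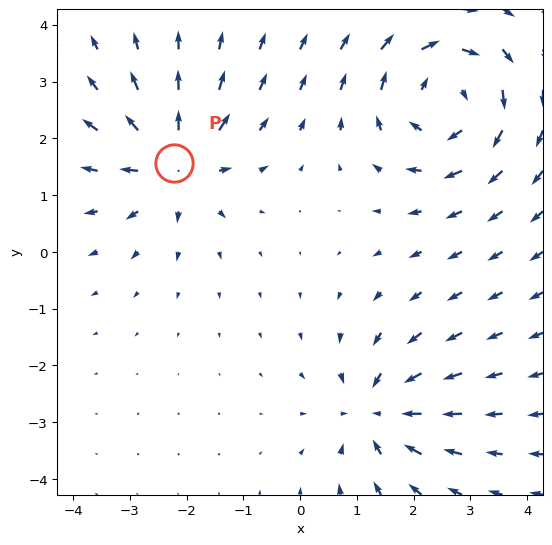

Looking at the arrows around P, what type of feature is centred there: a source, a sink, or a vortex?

At P (-2.2, 1.6) the arrows spread outward. Divergence about +5, curl ≈0 — positive divergence with near-zero curl is a source.

source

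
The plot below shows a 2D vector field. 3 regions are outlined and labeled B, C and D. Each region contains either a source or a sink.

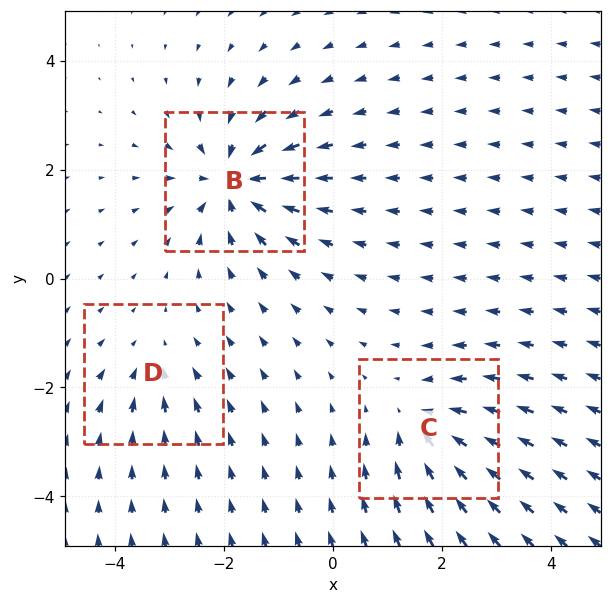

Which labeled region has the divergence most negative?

Divergence at each region's feature centre — B: about -6, C: about -4, D: about -2. Region B is most negative.

B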